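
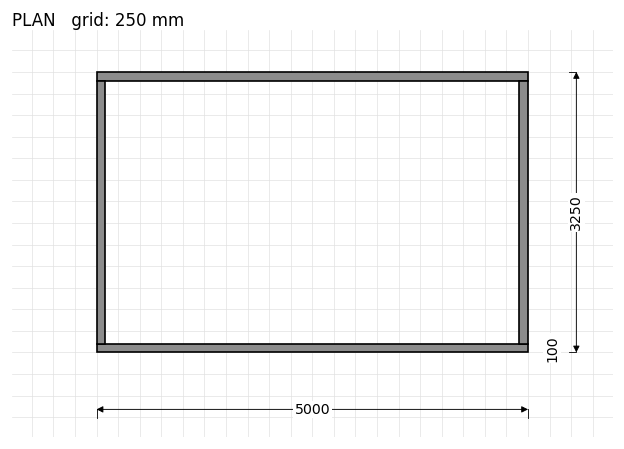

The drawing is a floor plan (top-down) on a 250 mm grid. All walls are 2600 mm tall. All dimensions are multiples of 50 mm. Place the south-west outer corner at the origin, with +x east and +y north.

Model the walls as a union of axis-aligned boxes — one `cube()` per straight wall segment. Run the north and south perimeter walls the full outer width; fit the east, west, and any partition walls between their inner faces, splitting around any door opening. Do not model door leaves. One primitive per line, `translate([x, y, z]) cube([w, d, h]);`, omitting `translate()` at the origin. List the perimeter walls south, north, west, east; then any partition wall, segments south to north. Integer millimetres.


cube([5000, 100, 2600]);
translate([0, 3150, 0]) cube([5000, 100, 2600]);
translate([0, 100, 0]) cube([100, 3050, 2600]);
translate([4900, 100, 0]) cube([100, 3050, 2600]);


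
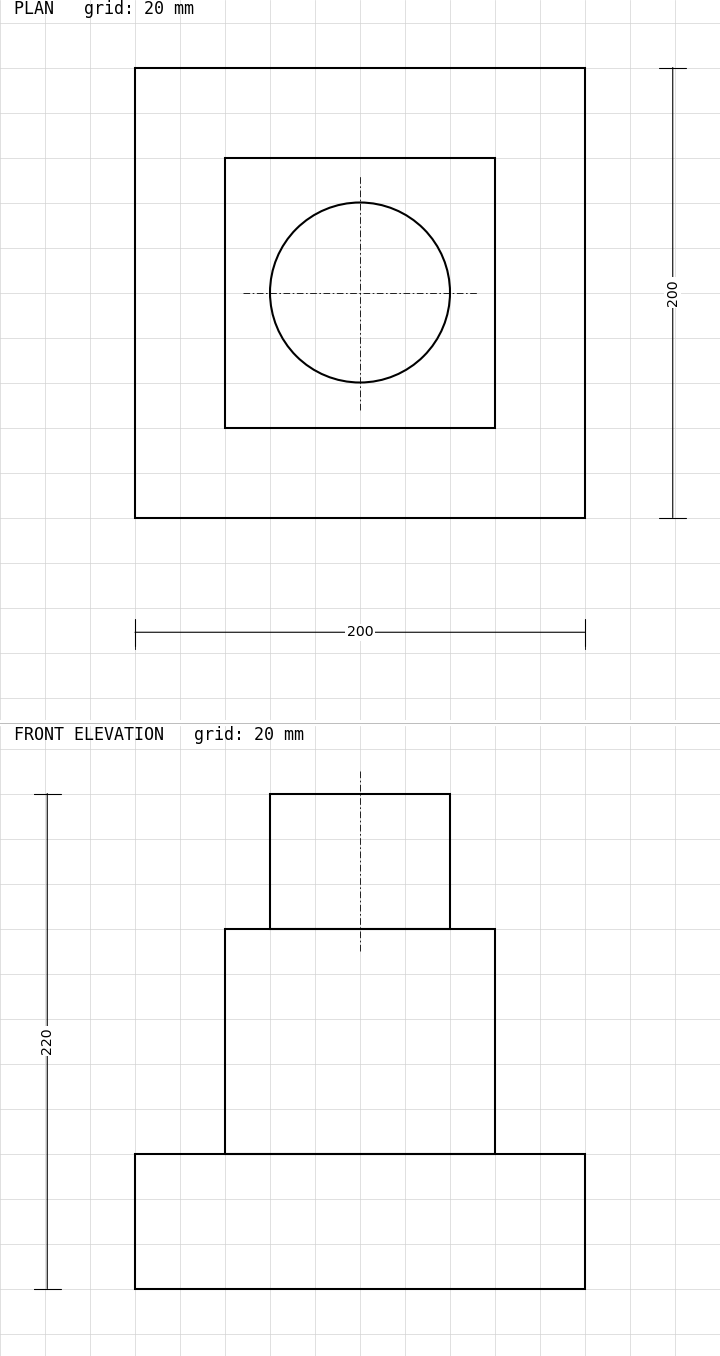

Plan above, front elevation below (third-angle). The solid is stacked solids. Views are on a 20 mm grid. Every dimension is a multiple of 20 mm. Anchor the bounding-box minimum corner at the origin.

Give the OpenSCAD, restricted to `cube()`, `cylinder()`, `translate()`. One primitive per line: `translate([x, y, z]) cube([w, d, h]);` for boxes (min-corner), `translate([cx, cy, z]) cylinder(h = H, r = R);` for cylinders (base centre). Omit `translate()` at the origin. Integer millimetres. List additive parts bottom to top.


cube([200, 200, 60]);
translate([40, 40, 60]) cube([120, 120, 100]);
translate([100, 100, 160]) cylinder(h = 60, r = 40);


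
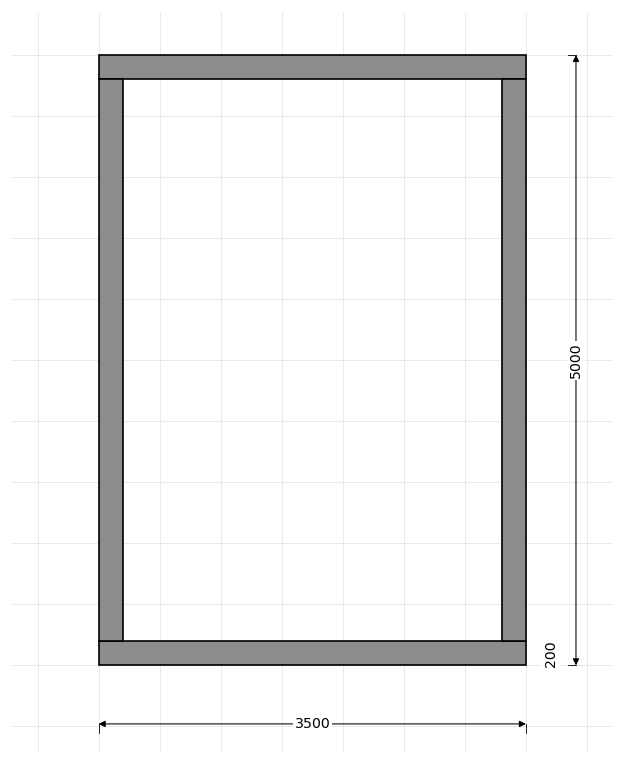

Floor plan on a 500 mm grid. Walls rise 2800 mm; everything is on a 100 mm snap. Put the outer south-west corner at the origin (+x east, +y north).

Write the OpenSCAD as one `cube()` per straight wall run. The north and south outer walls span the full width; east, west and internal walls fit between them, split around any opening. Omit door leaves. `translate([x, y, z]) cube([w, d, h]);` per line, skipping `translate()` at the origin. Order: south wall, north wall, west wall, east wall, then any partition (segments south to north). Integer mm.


cube([3500, 200, 2800]);
translate([0, 4800, 0]) cube([3500, 200, 2800]);
translate([0, 200, 0]) cube([200, 4600, 2800]);
translate([3300, 200, 0]) cube([200, 4600, 2800]);


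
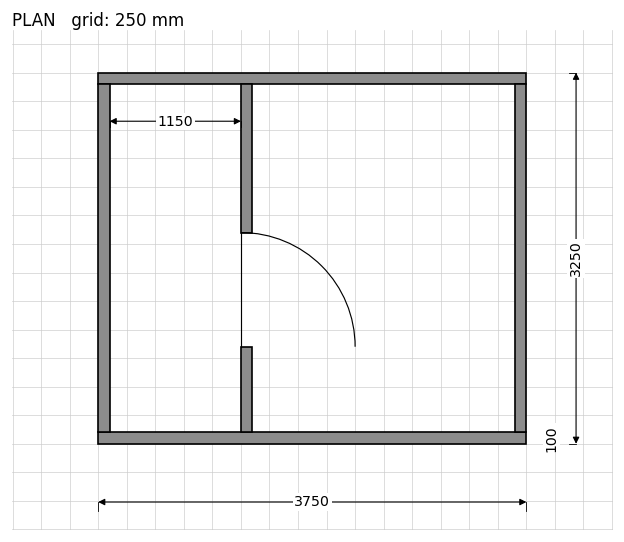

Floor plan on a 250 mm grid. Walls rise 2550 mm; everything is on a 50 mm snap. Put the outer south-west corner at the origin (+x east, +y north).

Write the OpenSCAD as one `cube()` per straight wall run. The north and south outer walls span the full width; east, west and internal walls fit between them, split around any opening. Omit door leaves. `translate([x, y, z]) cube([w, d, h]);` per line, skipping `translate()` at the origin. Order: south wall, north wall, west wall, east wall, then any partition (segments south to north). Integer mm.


cube([3750, 100, 2550]);
translate([0, 3150, 0]) cube([3750, 100, 2550]);
translate([0, 100, 0]) cube([100, 3050, 2550]);
translate([3650, 100, 0]) cube([100, 3050, 2550]);
translate([1250, 100, 0]) cube([100, 750, 2550]);
translate([1250, 1850, 0]) cube([100, 1300, 2550]);


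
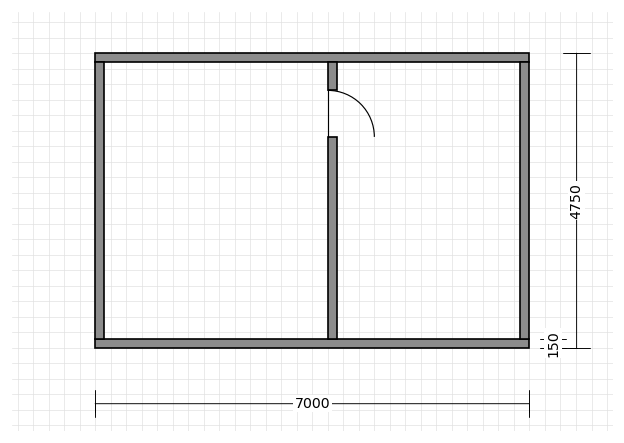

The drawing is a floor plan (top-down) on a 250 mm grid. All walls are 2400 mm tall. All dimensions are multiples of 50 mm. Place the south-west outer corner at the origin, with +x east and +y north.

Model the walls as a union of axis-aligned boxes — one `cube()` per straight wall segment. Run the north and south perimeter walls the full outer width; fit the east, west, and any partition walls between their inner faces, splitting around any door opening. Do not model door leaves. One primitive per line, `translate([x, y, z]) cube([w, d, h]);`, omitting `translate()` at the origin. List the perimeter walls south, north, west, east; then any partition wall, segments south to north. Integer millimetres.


cube([7000, 150, 2400]);
translate([0, 4600, 0]) cube([7000, 150, 2400]);
translate([0, 150, 0]) cube([150, 4450, 2400]);
translate([6850, 150, 0]) cube([150, 4450, 2400]);
translate([3750, 150, 0]) cube([150, 3250, 2400]);
translate([3750, 4150, 0]) cube([150, 450, 2400]);


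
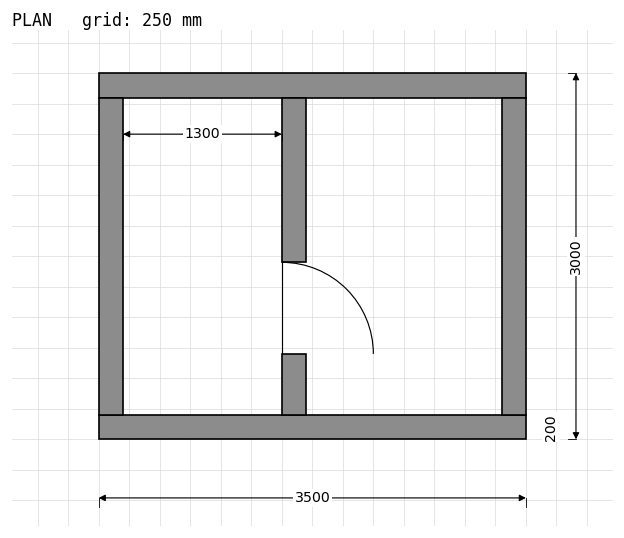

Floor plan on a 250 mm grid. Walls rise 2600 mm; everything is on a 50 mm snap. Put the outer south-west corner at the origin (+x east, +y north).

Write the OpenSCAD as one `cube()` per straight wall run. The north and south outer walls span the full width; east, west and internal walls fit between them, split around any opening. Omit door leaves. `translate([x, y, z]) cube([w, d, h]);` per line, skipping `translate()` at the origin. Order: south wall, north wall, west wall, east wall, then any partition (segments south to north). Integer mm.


cube([3500, 200, 2600]);
translate([0, 2800, 0]) cube([3500, 200, 2600]);
translate([0, 200, 0]) cube([200, 2600, 2600]);
translate([3300, 200, 0]) cube([200, 2600, 2600]);
translate([1500, 200, 0]) cube([200, 500, 2600]);
translate([1500, 1450, 0]) cube([200, 1350, 2600]);


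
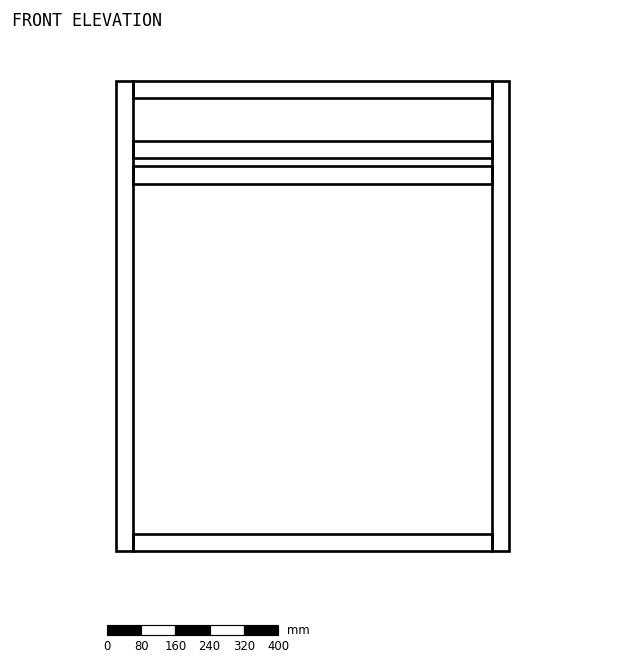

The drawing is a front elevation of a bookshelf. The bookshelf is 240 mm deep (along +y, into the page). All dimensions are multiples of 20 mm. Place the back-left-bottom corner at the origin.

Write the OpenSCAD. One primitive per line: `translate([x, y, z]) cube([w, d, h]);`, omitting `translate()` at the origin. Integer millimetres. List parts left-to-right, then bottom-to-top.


cube([40, 240, 1100]);
translate([40, 0, 0]) cube([840, 240, 40]);
translate([40, 0, 860]) cube([840, 240, 40]);
translate([40, 0, 920]) cube([840, 240, 40]);
translate([40, 0, 1060]) cube([840, 240, 40]);
translate([880, 0, 0]) cube([40, 240, 1100]);


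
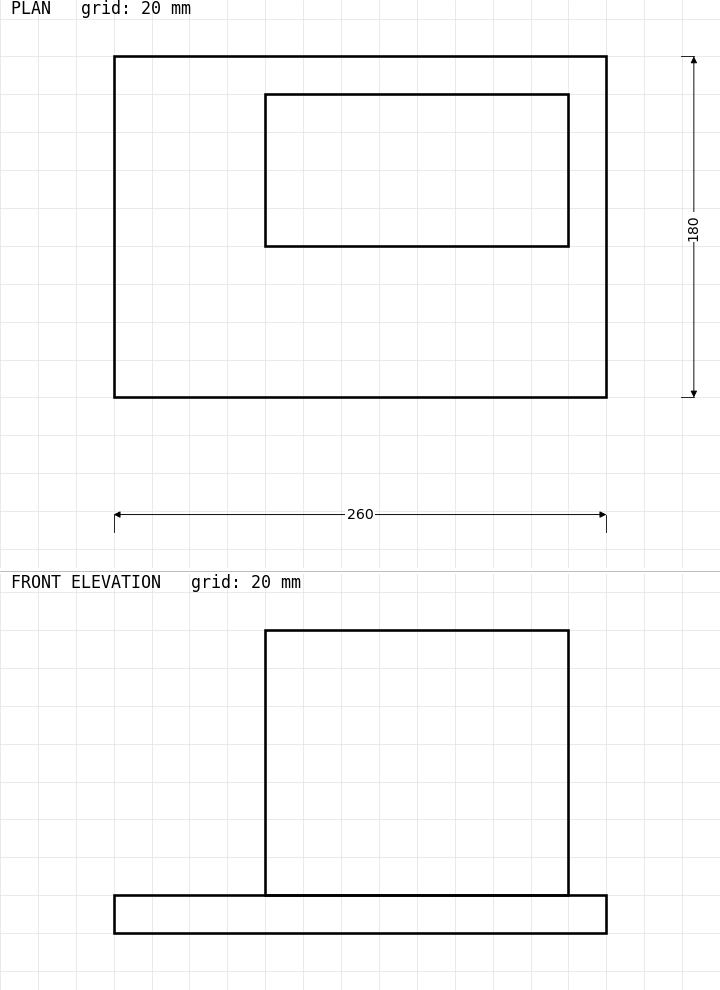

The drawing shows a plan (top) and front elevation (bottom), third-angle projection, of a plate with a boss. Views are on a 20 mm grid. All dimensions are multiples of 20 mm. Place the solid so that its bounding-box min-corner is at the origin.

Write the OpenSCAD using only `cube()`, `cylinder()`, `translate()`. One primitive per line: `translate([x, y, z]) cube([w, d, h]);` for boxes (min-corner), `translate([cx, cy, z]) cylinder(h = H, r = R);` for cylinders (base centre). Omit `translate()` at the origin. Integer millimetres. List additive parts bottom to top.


cube([260, 180, 20]);
translate([80, 80, 20]) cube([160, 80, 140]);


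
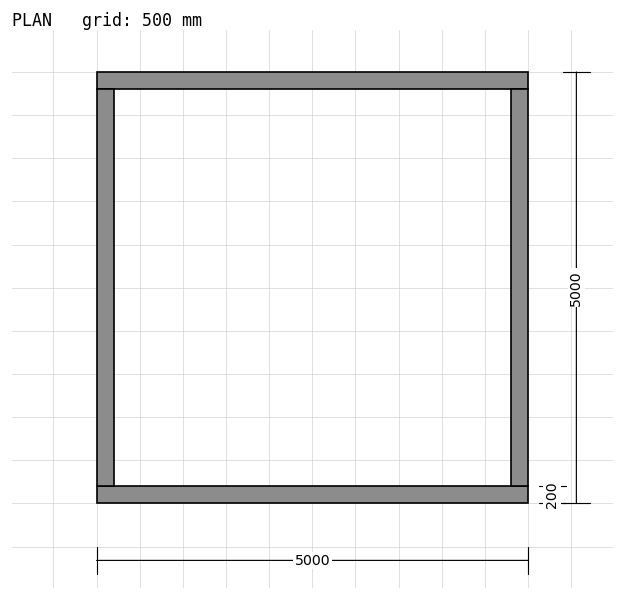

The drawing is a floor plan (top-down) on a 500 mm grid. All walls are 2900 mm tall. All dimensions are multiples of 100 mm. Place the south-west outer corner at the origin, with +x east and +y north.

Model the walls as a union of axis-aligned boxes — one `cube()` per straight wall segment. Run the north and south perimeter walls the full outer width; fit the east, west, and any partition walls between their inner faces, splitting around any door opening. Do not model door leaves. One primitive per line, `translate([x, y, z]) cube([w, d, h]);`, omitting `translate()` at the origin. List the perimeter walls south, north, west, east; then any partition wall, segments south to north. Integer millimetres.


cube([5000, 200, 2900]);
translate([0, 4800, 0]) cube([5000, 200, 2900]);
translate([0, 200, 0]) cube([200, 4600, 2900]);
translate([4800, 200, 0]) cube([200, 4600, 2900]);


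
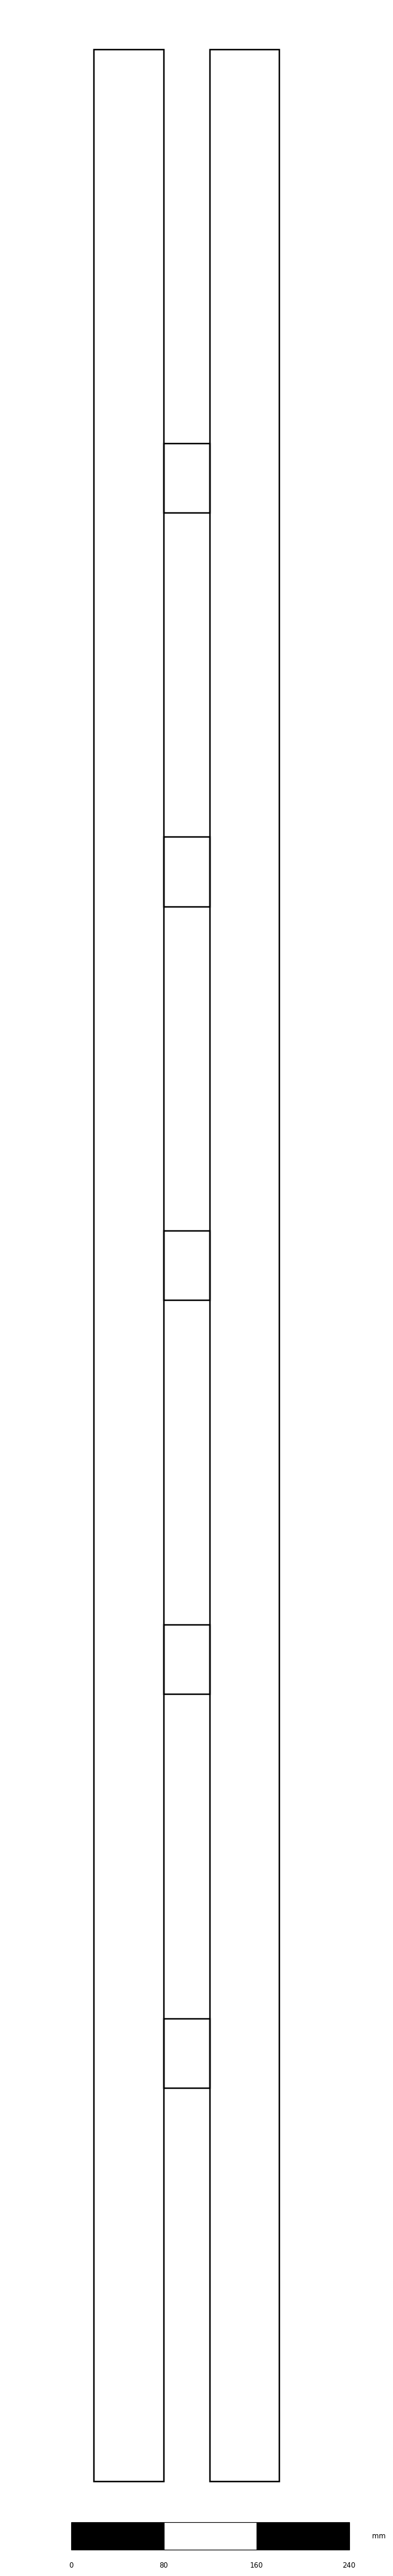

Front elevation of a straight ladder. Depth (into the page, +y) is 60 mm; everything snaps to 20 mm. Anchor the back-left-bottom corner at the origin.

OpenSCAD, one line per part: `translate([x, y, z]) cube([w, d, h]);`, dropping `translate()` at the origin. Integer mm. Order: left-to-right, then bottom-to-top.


cube([60, 60, 2100]);
translate([60, 0, 340]) cube([40, 60, 60]);
translate([60, 0, 680]) cube([40, 60, 60]);
translate([60, 0, 1020]) cube([40, 60, 60]);
translate([60, 0, 1360]) cube([40, 60, 60]);
translate([60, 0, 1700]) cube([40, 60, 60]);
translate([100, 0, 0]) cube([60, 60, 2100]);


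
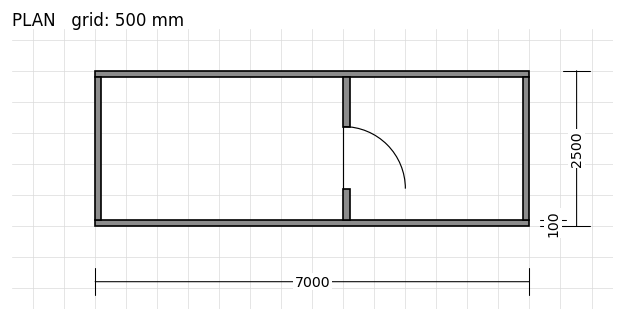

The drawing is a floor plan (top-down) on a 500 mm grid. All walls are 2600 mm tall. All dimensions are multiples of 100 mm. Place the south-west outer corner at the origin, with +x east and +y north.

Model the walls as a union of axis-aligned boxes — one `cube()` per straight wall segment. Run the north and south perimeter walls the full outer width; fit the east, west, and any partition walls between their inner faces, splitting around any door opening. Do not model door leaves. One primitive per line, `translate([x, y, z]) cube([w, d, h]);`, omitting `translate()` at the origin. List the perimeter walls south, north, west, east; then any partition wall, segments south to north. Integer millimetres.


cube([7000, 100, 2600]);
translate([0, 2400, 0]) cube([7000, 100, 2600]);
translate([0, 100, 0]) cube([100, 2300, 2600]);
translate([6900, 100, 0]) cube([100, 2300, 2600]);
translate([4000, 100, 0]) cube([100, 500, 2600]);
translate([4000, 1600, 0]) cube([100, 800, 2600]);


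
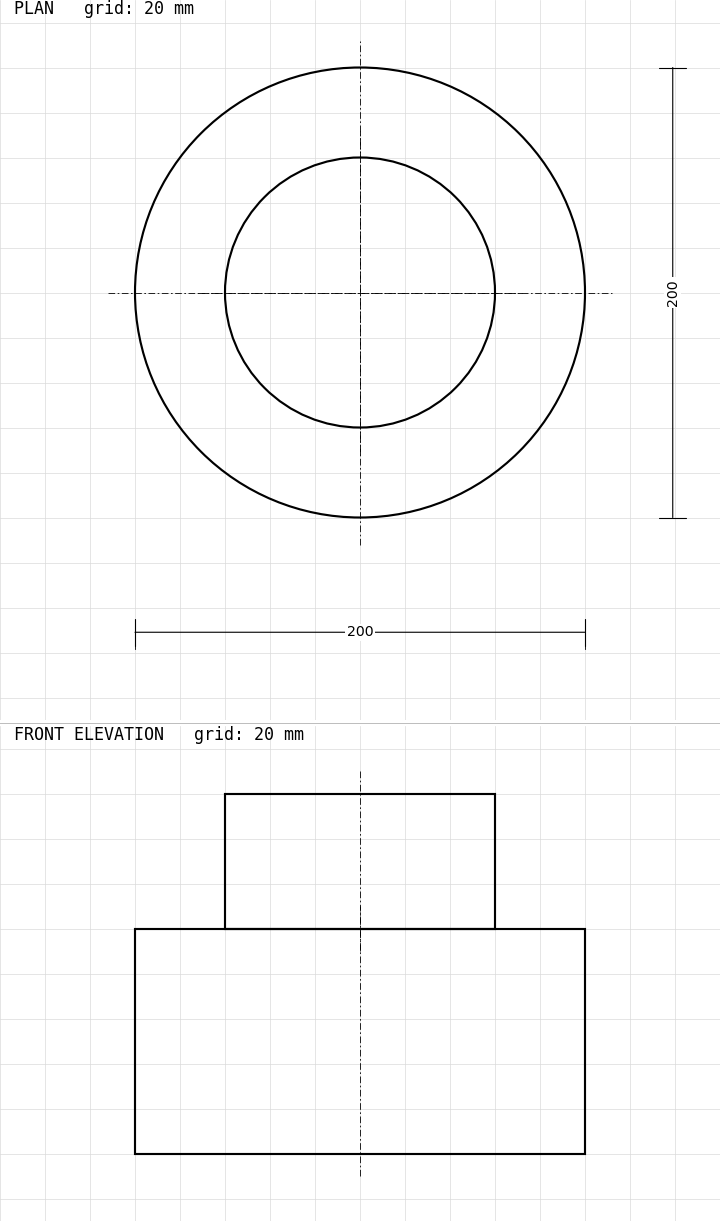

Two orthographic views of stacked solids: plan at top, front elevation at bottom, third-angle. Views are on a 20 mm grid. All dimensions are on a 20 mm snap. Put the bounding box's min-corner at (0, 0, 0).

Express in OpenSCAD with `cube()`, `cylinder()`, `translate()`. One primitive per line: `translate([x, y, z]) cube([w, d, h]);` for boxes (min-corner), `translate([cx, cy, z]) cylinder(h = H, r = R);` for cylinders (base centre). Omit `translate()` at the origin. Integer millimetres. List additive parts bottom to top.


translate([100, 100, 0]) cylinder(h = 100, r = 100);
translate([100, 100, 100]) cylinder(h = 60, r = 60);


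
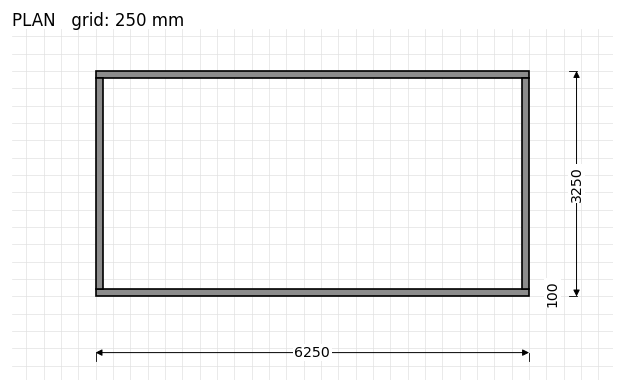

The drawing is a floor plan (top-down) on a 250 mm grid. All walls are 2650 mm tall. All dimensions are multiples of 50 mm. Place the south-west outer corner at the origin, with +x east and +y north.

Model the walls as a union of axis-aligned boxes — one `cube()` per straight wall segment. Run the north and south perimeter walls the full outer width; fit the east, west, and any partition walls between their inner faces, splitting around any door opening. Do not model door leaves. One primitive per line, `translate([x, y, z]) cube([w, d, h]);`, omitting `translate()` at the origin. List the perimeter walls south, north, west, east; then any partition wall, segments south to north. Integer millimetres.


cube([6250, 100, 2650]);
translate([0, 3150, 0]) cube([6250, 100, 2650]);
translate([0, 100, 0]) cube([100, 3050, 2650]);
translate([6150, 100, 0]) cube([100, 3050, 2650]);


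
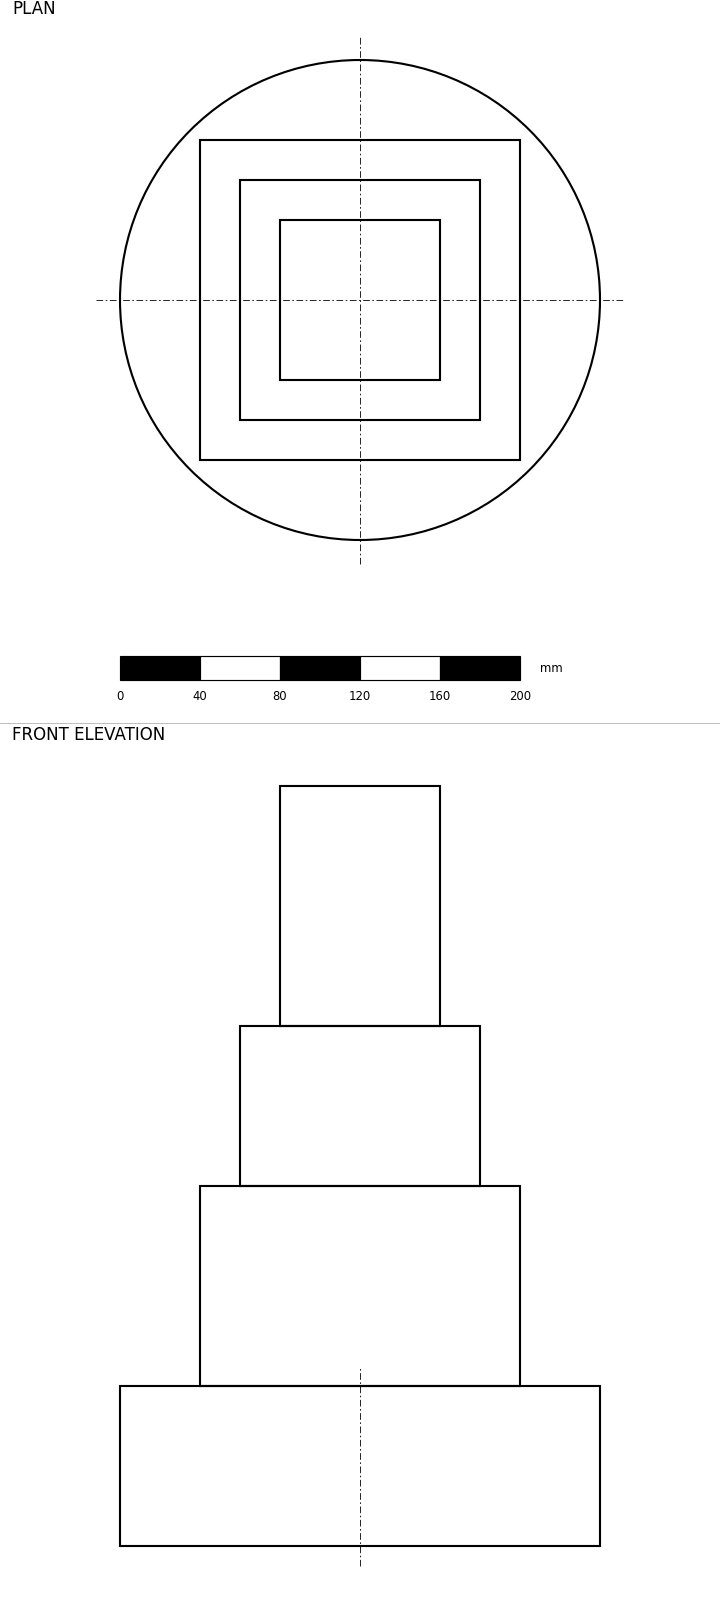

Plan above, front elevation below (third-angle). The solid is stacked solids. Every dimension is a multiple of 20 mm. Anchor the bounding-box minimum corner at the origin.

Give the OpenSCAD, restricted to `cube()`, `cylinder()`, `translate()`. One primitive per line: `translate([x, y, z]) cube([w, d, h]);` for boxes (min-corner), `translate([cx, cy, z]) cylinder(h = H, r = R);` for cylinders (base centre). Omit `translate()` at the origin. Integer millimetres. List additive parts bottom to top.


translate([120, 120, 0]) cylinder(h = 80, r = 120);
translate([40, 40, 80]) cube([160, 160, 100]);
translate([60, 60, 180]) cube([120, 120, 80]);
translate([80, 80, 260]) cube([80, 80, 120]);


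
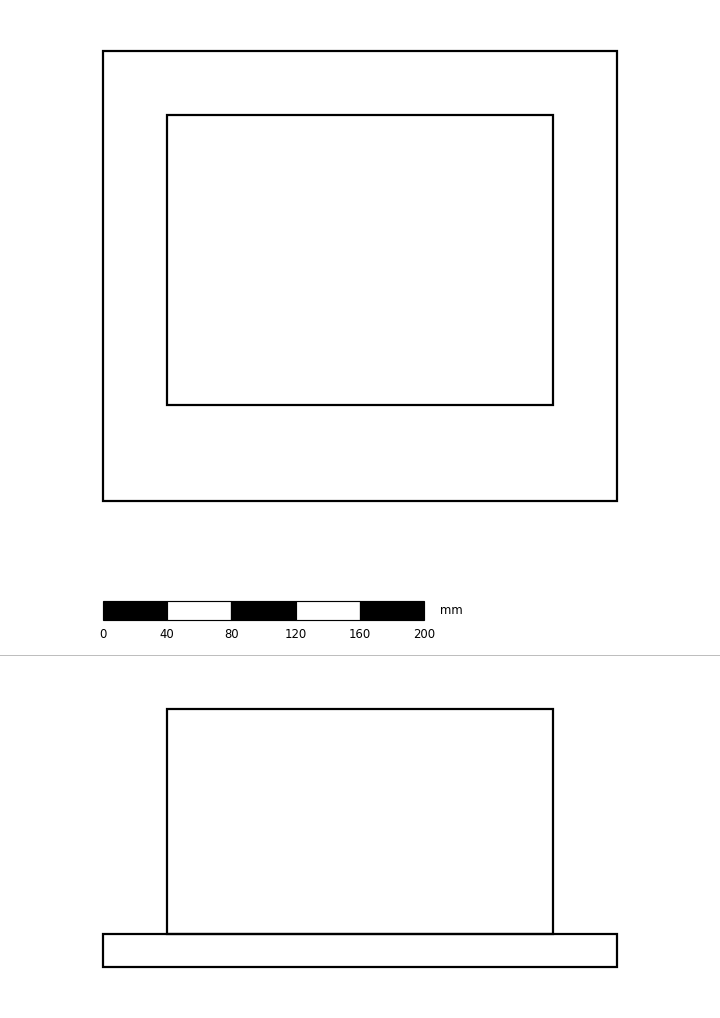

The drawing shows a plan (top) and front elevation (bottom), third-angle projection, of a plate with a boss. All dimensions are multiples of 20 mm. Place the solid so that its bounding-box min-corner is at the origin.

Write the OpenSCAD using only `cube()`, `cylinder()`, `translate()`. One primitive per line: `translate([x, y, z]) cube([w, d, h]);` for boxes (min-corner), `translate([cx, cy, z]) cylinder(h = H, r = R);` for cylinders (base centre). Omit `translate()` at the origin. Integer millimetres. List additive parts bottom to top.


cube([320, 280, 20]);
translate([40, 60, 20]) cube([240, 180, 140]);


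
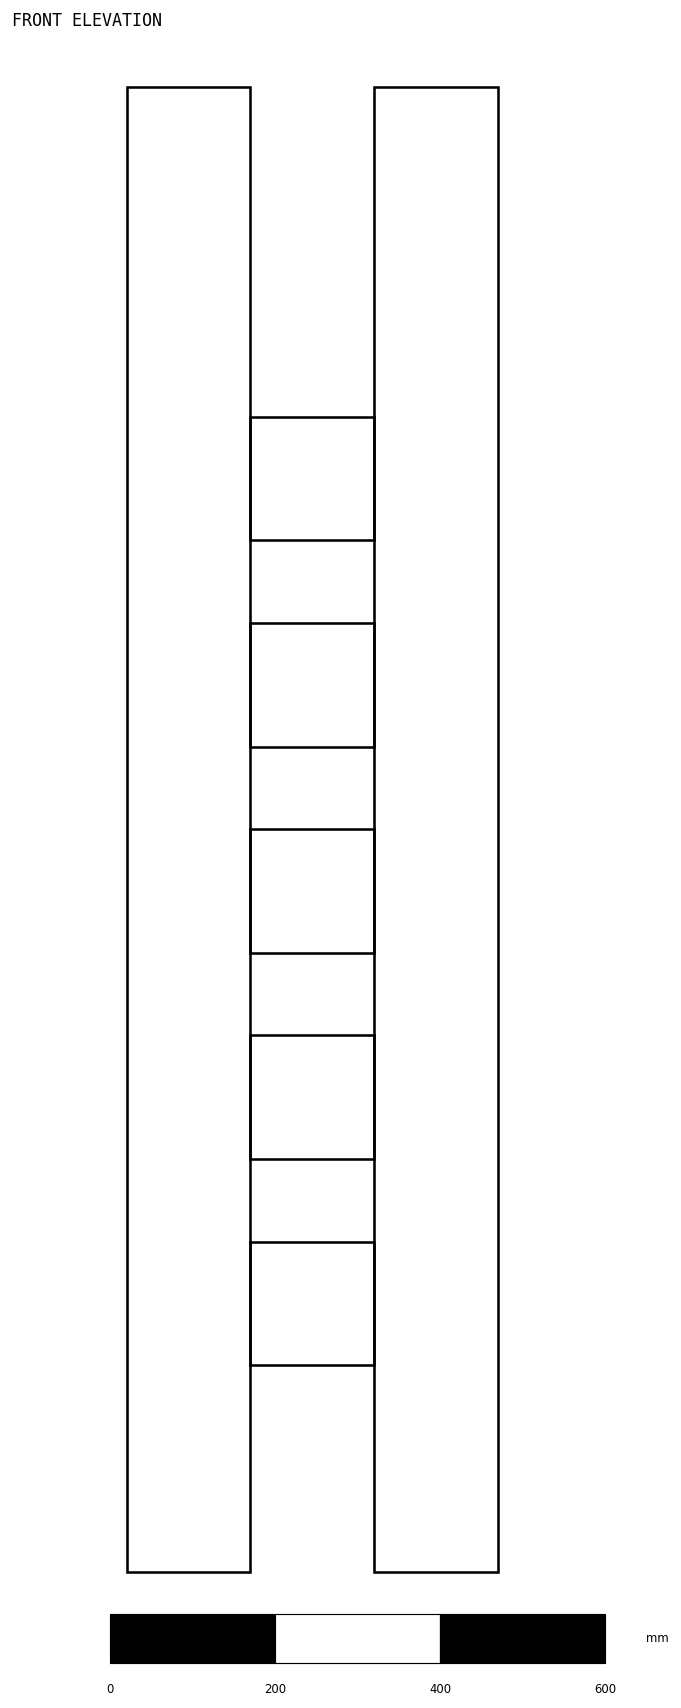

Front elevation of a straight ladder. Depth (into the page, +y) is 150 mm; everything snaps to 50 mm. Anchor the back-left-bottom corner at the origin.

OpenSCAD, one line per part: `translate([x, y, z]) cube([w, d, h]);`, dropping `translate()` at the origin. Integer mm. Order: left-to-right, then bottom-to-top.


cube([150, 150, 1800]);
translate([150, 0, 250]) cube([150, 150, 150]);
translate([150, 0, 500]) cube([150, 150, 150]);
translate([150, 0, 750]) cube([150, 150, 150]);
translate([150, 0, 1000]) cube([150, 150, 150]);
translate([150, 0, 1250]) cube([150, 150, 150]);
translate([300, 0, 0]) cube([150, 150, 1800]);


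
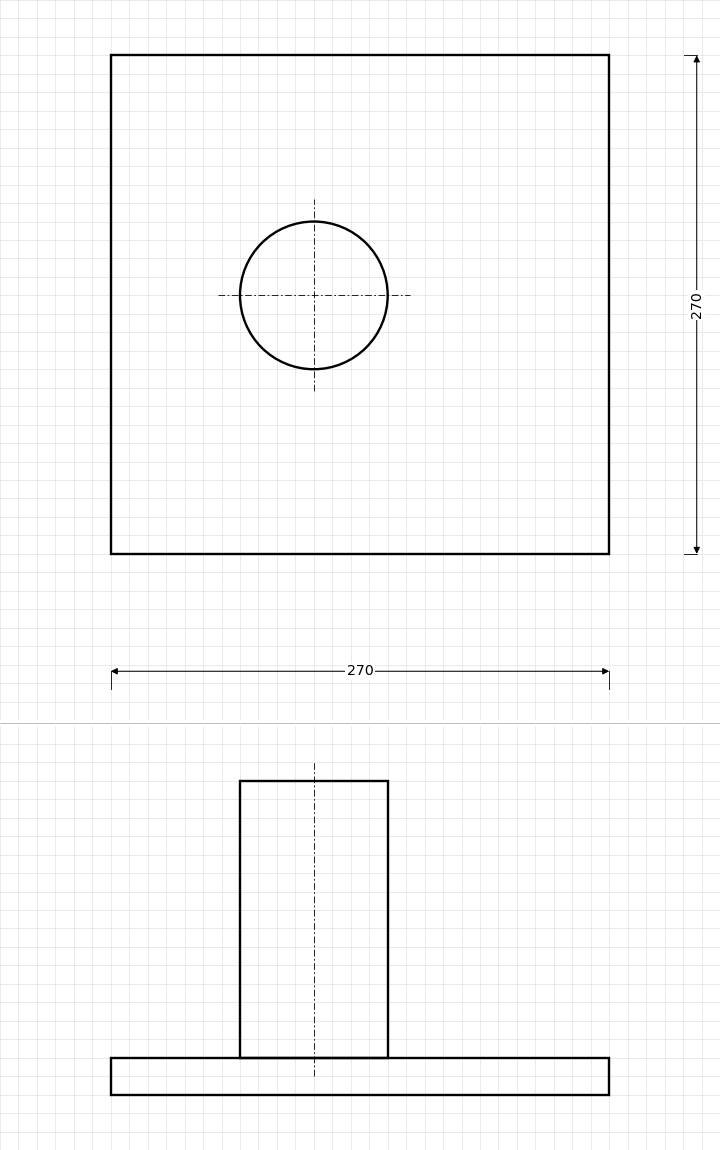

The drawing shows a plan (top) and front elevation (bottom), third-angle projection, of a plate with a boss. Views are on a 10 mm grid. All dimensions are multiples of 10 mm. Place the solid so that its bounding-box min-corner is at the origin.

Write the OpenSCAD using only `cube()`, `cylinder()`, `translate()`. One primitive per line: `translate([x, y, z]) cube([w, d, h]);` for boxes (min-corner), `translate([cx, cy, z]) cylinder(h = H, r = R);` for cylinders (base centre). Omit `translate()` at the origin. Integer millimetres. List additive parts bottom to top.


cube([270, 270, 20]);
translate([110, 140, 20]) cylinder(h = 150, r = 40);


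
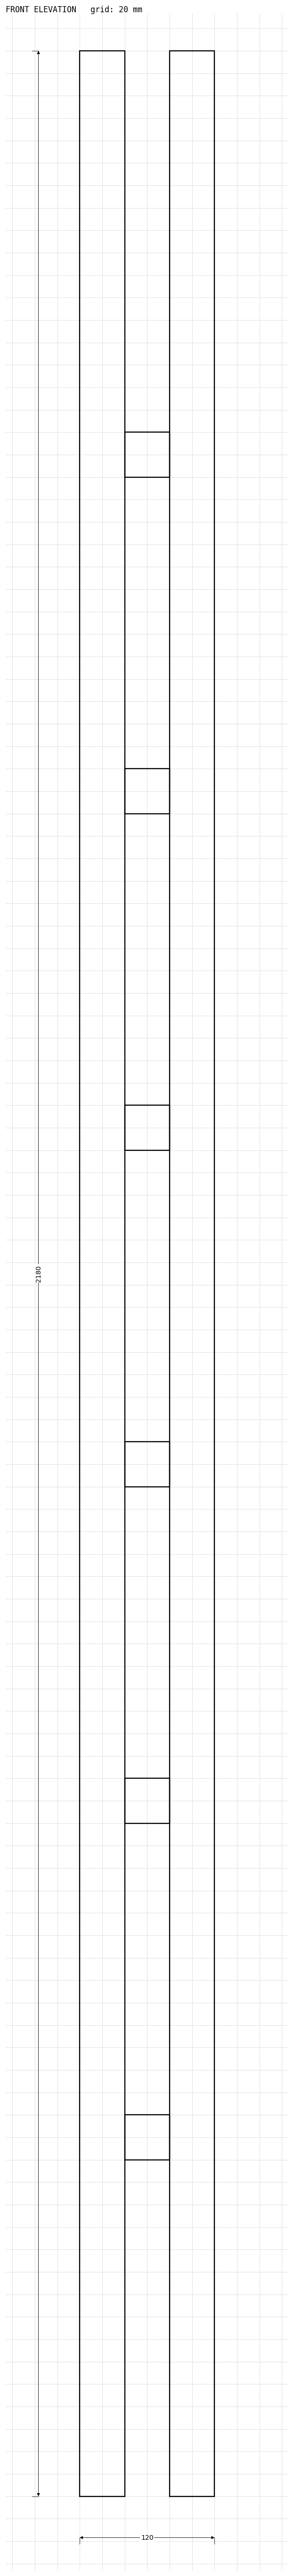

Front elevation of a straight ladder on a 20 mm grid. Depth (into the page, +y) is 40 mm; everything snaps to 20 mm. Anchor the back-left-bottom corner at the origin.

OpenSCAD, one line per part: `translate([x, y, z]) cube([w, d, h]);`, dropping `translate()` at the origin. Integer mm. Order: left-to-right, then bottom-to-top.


cube([40, 40, 2180]);
translate([40, 0, 300]) cube([40, 40, 40]);
translate([40, 0, 600]) cube([40, 40, 40]);
translate([40, 0, 900]) cube([40, 40, 40]);
translate([40, 0, 1200]) cube([40, 40, 40]);
translate([40, 0, 1500]) cube([40, 40, 40]);
translate([40, 0, 1800]) cube([40, 40, 40]);
translate([80, 0, 0]) cube([40, 40, 2180]);


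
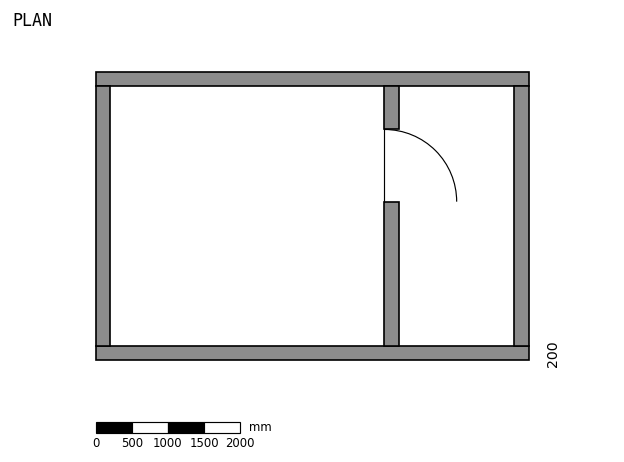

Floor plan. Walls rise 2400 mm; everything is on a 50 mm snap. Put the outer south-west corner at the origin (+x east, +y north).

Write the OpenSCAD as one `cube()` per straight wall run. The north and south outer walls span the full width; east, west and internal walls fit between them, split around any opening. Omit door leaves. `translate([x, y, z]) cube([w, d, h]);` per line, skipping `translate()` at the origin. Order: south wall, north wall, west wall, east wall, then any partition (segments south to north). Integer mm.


cube([6000, 200, 2400]);
translate([0, 3800, 0]) cube([6000, 200, 2400]);
translate([0, 200, 0]) cube([200, 3600, 2400]);
translate([5800, 200, 0]) cube([200, 3600, 2400]);
translate([4000, 200, 0]) cube([200, 2000, 2400]);
translate([4000, 3200, 0]) cube([200, 600, 2400]);


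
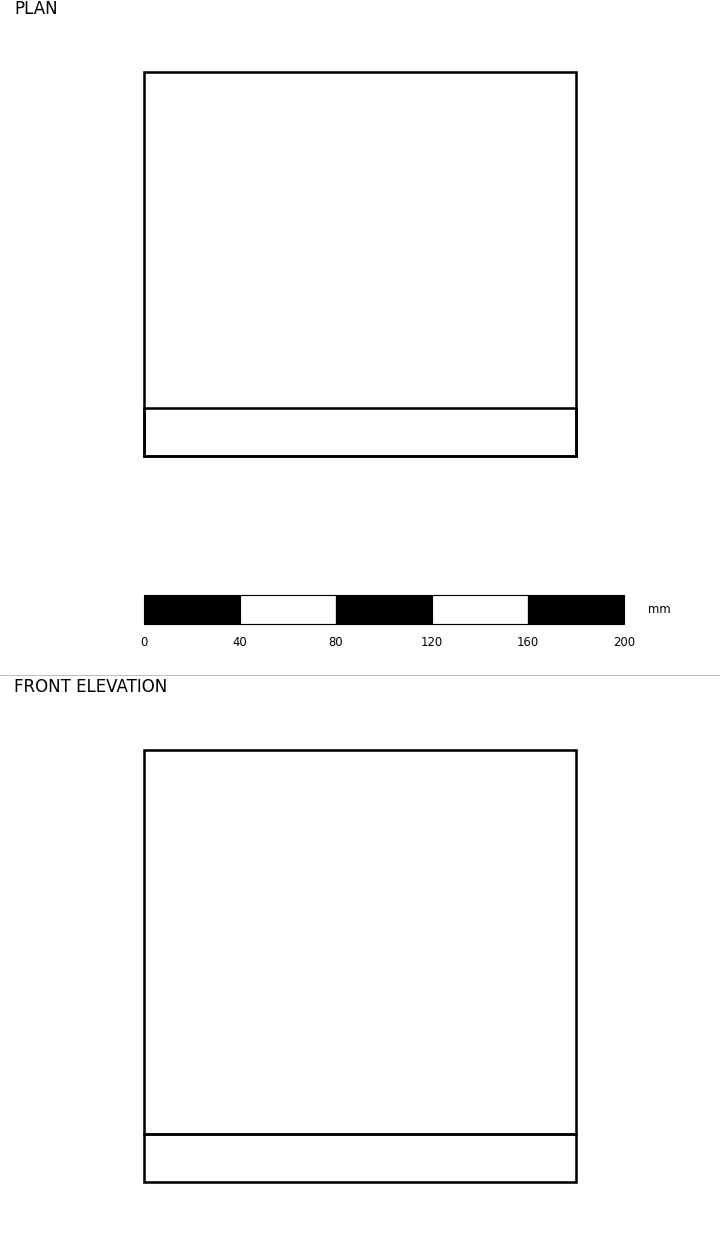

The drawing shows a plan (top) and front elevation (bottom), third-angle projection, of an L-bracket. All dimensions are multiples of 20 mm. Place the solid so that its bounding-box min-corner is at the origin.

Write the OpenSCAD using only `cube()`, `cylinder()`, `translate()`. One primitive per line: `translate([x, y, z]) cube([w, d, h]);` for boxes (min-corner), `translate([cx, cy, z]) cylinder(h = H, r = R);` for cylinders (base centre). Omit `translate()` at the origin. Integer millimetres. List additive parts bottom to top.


cube([180, 160, 20]);
translate([0, 0, 20]) cube([180, 20, 160]);


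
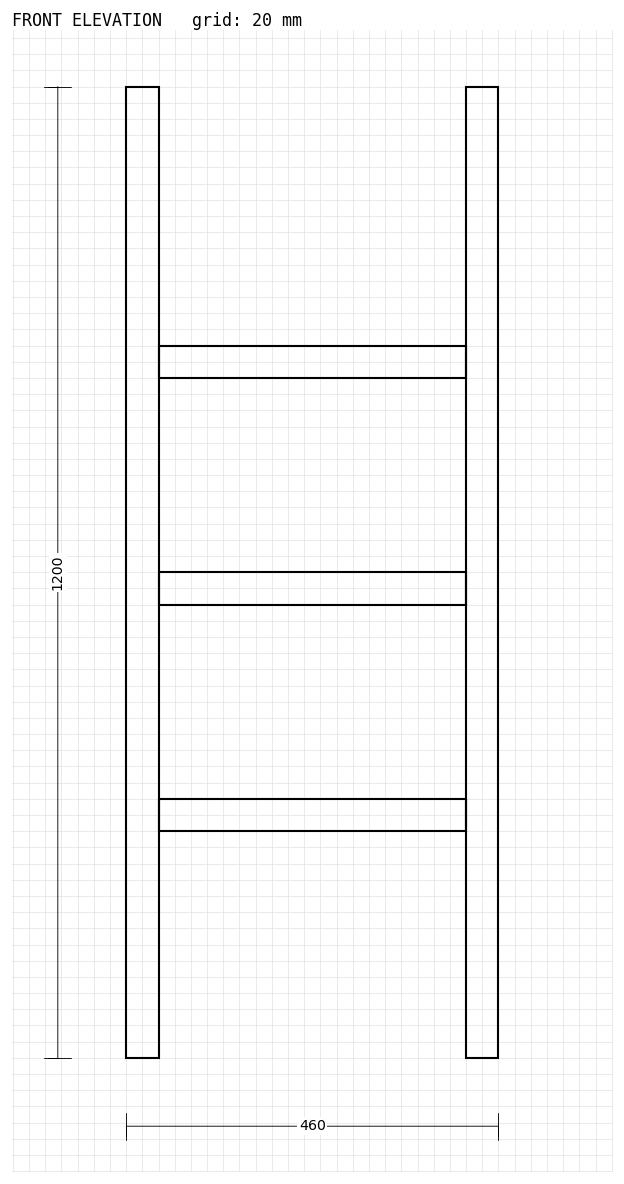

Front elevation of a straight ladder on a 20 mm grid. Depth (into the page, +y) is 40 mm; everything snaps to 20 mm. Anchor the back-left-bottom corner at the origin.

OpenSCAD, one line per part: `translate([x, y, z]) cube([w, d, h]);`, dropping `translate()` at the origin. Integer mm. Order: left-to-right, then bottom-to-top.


cube([40, 40, 1200]);
translate([40, 0, 280]) cube([380, 40, 40]);
translate([40, 0, 560]) cube([380, 40, 40]);
translate([40, 0, 840]) cube([380, 40, 40]);
translate([420, 0, 0]) cube([40, 40, 1200]);


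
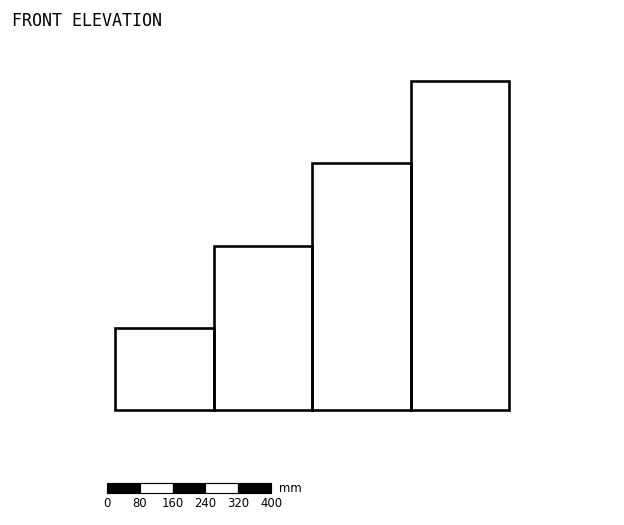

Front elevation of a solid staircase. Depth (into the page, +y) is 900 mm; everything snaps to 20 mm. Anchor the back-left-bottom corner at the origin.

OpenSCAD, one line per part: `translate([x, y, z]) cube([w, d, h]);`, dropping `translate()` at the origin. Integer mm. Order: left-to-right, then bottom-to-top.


cube([240, 900, 200]);
translate([240, 0, 0]) cube([240, 900, 400]);
translate([480, 0, 0]) cube([240, 900, 600]);
translate([720, 0, 0]) cube([240, 900, 800]);


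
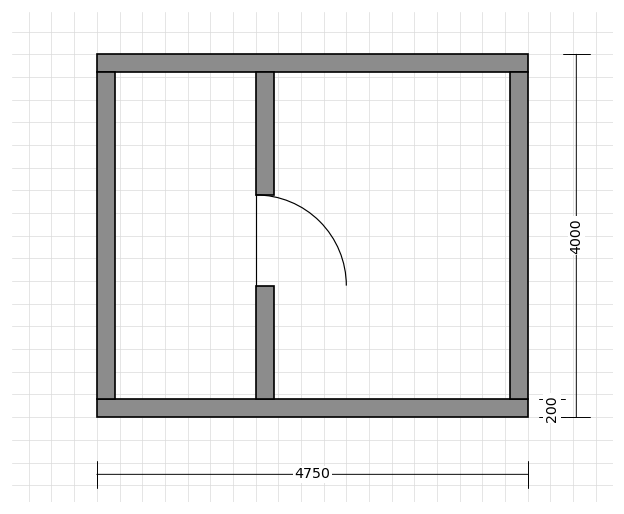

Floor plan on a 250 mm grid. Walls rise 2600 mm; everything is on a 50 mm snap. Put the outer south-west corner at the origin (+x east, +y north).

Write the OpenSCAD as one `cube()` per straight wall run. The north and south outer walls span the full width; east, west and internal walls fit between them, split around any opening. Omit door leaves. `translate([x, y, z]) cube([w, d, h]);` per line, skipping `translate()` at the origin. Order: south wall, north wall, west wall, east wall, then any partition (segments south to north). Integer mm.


cube([4750, 200, 2600]);
translate([0, 3800, 0]) cube([4750, 200, 2600]);
translate([0, 200, 0]) cube([200, 3600, 2600]);
translate([4550, 200, 0]) cube([200, 3600, 2600]);
translate([1750, 200, 0]) cube([200, 1250, 2600]);
translate([1750, 2450, 0]) cube([200, 1350, 2600]);


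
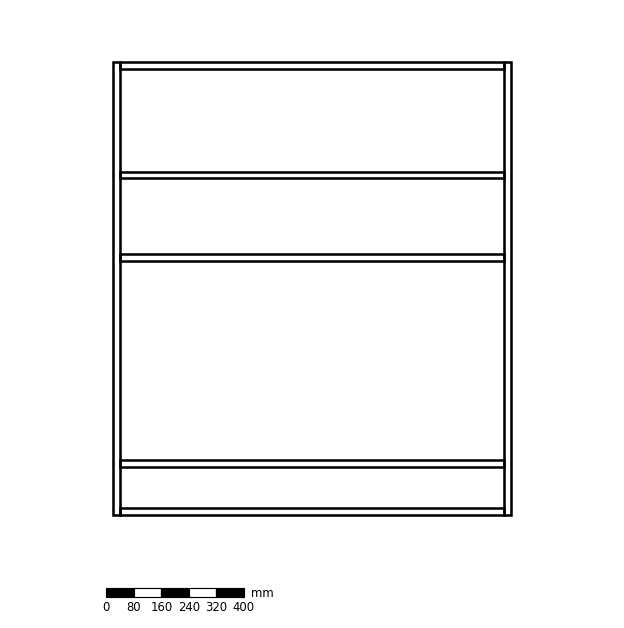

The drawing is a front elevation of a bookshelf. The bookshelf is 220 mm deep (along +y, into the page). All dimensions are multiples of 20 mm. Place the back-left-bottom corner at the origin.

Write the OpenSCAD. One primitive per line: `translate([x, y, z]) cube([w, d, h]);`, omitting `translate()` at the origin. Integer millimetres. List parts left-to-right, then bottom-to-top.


cube([20, 220, 1320]);
translate([20, 0, 0]) cube([1120, 220, 20]);
translate([20, 0, 140]) cube([1120, 220, 20]);
translate([20, 0, 740]) cube([1120, 220, 20]);
translate([20, 0, 980]) cube([1120, 220, 20]);
translate([20, 0, 1300]) cube([1120, 220, 20]);
translate([1140, 0, 0]) cube([20, 220, 1320]);


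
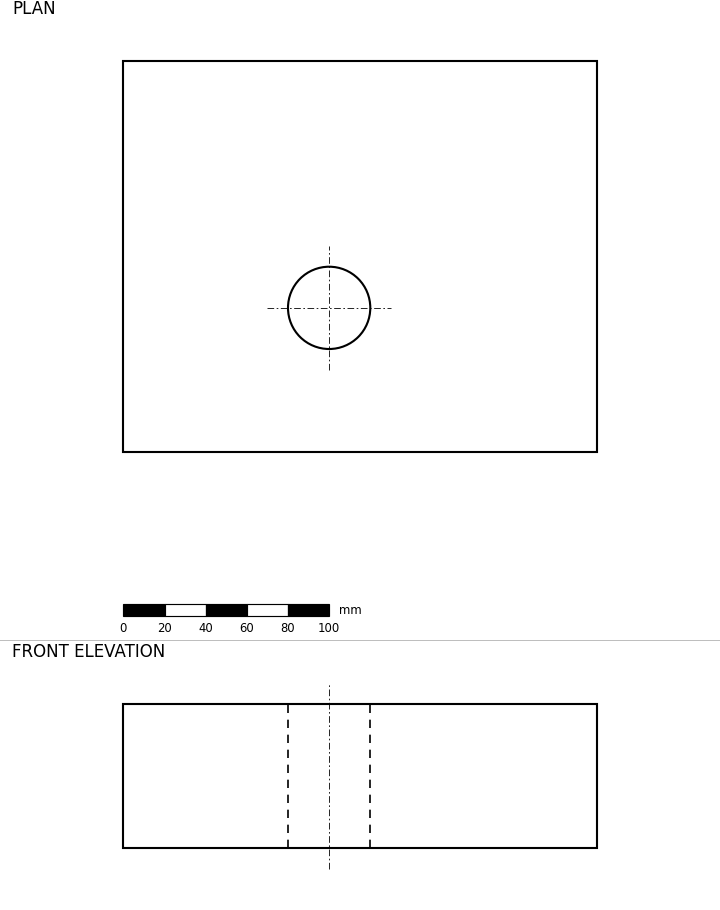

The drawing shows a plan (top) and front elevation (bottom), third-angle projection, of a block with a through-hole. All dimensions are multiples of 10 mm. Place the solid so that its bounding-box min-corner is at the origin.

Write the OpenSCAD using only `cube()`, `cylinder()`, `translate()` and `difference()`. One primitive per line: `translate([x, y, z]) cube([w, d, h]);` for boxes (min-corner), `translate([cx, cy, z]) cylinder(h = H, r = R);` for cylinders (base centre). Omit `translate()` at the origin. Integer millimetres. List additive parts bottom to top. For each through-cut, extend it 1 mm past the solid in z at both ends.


difference() {
  cube([230, 190, 70]);
  translate([100, 70, -1]) cylinder(h = 72, r = 20);
}


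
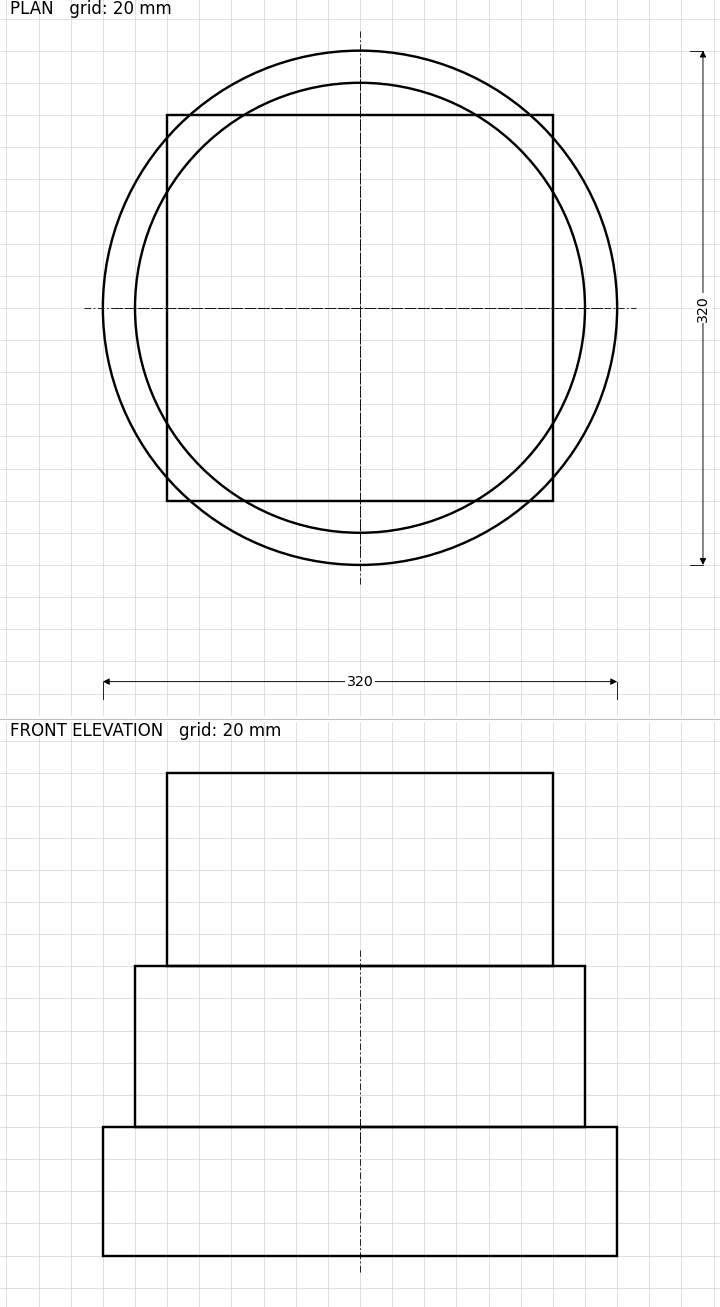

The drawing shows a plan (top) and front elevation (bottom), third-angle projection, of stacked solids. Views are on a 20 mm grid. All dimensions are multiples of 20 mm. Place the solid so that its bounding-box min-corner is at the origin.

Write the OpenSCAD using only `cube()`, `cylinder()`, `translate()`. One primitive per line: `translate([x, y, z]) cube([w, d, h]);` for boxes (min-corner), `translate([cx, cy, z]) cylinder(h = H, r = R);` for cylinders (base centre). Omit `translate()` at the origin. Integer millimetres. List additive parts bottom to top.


translate([160, 160, 0]) cylinder(h = 80, r = 160);
translate([160, 160, 80]) cylinder(h = 100, r = 140);
translate([40, 40, 180]) cube([240, 240, 120]);


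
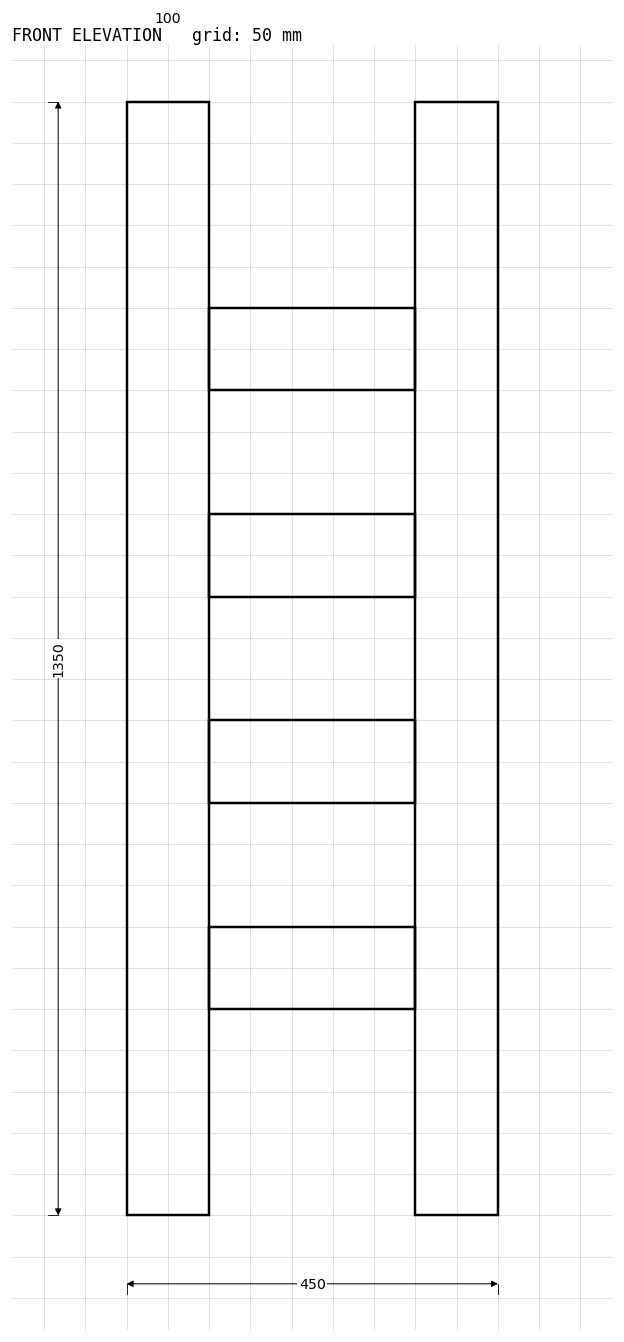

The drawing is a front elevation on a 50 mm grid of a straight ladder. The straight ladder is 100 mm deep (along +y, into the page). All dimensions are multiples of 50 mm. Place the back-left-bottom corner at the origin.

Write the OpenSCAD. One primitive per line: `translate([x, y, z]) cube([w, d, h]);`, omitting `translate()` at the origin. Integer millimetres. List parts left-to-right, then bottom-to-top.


cube([100, 100, 1350]);
translate([100, 0, 250]) cube([250, 100, 100]);
translate([100, 0, 500]) cube([250, 100, 100]);
translate([100, 0, 750]) cube([250, 100, 100]);
translate([100, 0, 1000]) cube([250, 100, 100]);
translate([350, 0, 0]) cube([100, 100, 1350]);


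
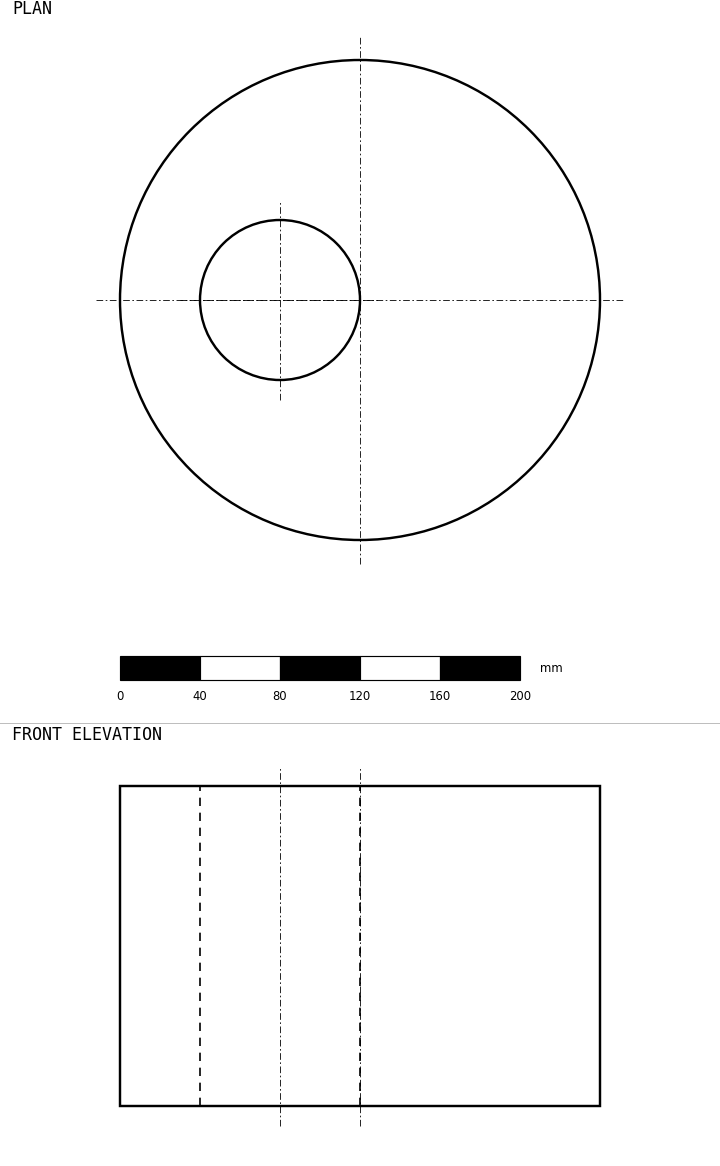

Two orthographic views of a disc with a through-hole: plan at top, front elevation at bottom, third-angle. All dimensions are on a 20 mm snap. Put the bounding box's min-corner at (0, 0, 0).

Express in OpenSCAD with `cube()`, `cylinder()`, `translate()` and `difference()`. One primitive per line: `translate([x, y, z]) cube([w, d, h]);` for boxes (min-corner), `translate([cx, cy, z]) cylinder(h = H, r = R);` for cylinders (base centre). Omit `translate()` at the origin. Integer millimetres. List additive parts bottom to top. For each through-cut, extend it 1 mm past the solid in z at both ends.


difference() {
  translate([120, 120, 0]) cylinder(h = 160, r = 120);
  translate([80, 120, -1]) cylinder(h = 162, r = 40);
}


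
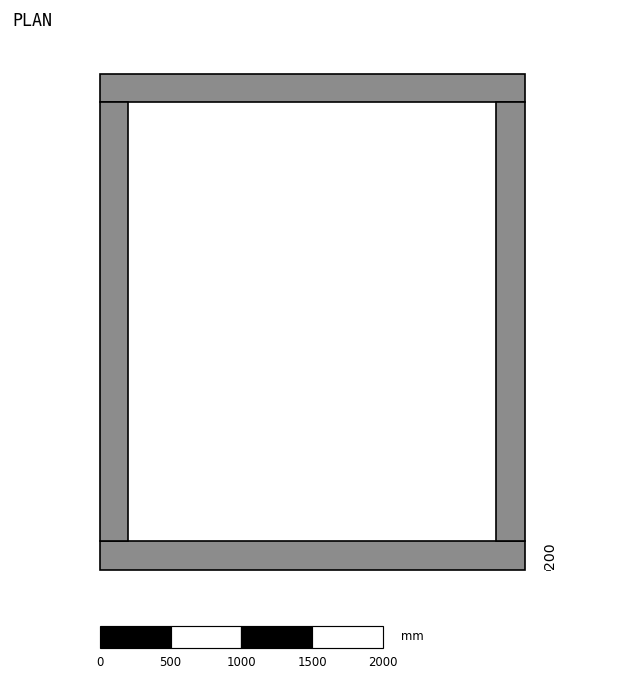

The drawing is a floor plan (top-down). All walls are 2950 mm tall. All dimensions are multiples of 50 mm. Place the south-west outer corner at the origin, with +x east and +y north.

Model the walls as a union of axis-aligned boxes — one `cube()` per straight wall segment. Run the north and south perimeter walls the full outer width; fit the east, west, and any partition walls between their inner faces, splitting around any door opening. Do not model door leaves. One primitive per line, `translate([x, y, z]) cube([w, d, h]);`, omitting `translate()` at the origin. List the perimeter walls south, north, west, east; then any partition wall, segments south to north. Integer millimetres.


cube([3000, 200, 2950]);
translate([0, 3300, 0]) cube([3000, 200, 2950]);
translate([0, 200, 0]) cube([200, 3100, 2950]);
translate([2800, 200, 0]) cube([200, 3100, 2950]);


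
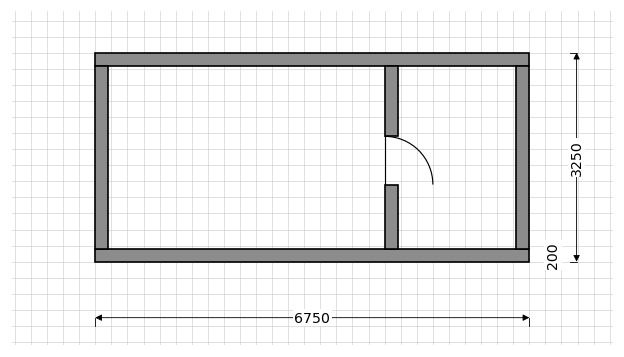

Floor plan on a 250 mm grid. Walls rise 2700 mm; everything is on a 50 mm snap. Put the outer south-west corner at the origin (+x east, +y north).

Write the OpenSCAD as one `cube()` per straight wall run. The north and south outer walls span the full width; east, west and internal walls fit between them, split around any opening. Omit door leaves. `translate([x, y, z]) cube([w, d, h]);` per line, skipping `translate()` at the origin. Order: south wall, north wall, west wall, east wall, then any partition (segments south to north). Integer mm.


cube([6750, 200, 2700]);
translate([0, 3050, 0]) cube([6750, 200, 2700]);
translate([0, 200, 0]) cube([200, 2850, 2700]);
translate([6550, 200, 0]) cube([200, 2850, 2700]);
translate([4500, 200, 0]) cube([200, 1000, 2700]);
translate([4500, 1950, 0]) cube([200, 1100, 2700]);


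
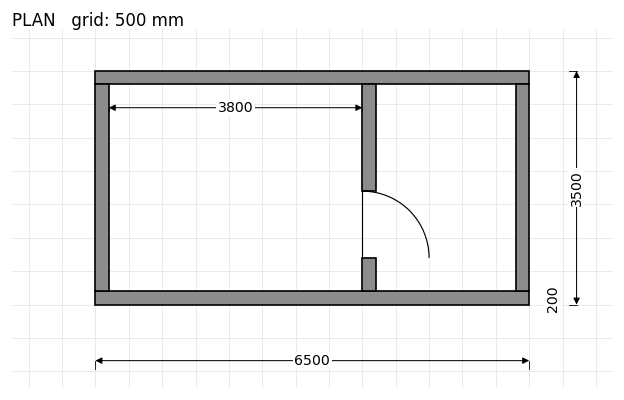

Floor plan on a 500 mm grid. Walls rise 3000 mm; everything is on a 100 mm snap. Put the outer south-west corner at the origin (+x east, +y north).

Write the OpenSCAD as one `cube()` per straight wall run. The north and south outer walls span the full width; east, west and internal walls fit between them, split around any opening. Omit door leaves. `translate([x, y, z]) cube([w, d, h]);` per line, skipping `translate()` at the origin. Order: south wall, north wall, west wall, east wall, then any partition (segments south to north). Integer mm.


cube([6500, 200, 3000]);
translate([0, 3300, 0]) cube([6500, 200, 3000]);
translate([0, 200, 0]) cube([200, 3100, 3000]);
translate([6300, 200, 0]) cube([200, 3100, 3000]);
translate([4000, 200, 0]) cube([200, 500, 3000]);
translate([4000, 1700, 0]) cube([200, 1600, 3000]);


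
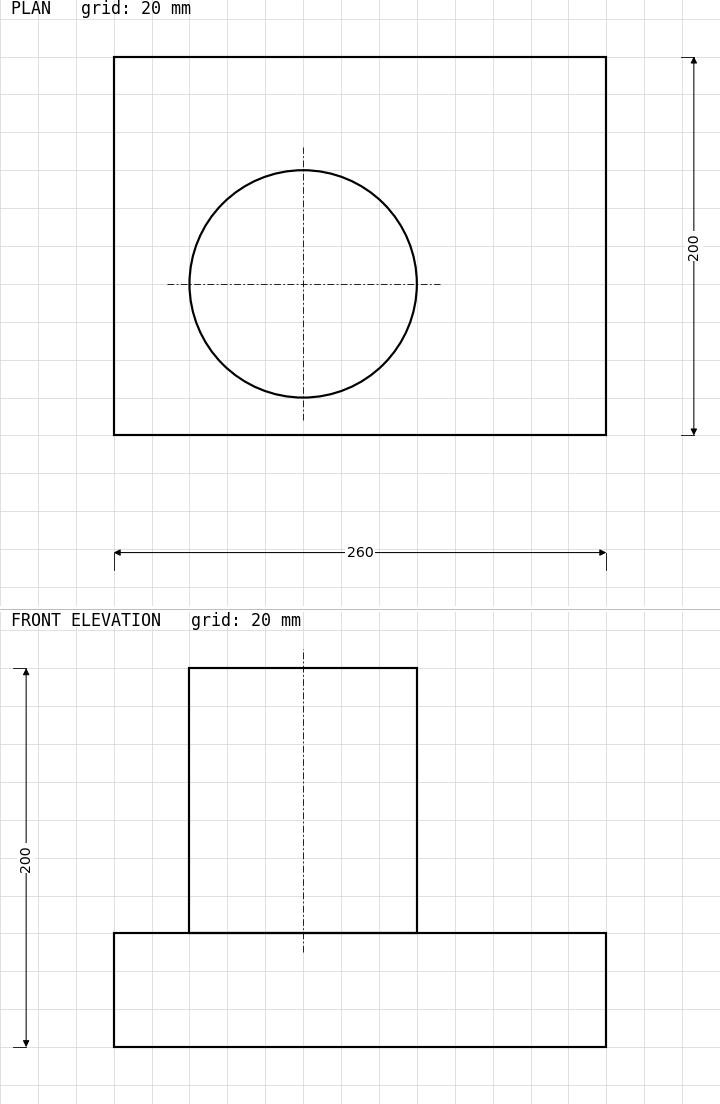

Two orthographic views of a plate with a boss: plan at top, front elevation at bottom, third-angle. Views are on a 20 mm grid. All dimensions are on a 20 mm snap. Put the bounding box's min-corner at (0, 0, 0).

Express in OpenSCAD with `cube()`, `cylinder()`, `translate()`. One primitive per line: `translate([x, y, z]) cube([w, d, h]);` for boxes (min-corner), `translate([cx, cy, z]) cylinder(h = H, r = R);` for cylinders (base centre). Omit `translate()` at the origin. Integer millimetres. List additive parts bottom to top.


cube([260, 200, 60]);
translate([100, 80, 60]) cylinder(h = 140, r = 60);


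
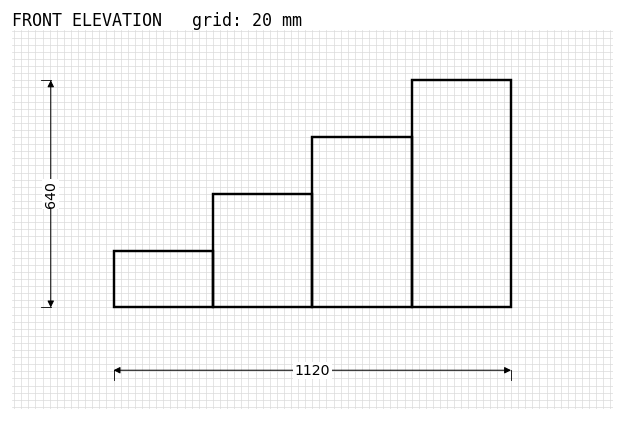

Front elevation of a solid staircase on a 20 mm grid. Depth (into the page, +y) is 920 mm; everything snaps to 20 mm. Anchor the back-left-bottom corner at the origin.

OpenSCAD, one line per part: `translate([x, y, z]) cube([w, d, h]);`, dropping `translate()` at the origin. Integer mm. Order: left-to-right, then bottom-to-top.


cube([280, 920, 160]);
translate([280, 0, 0]) cube([280, 920, 320]);
translate([560, 0, 0]) cube([280, 920, 480]);
translate([840, 0, 0]) cube([280, 920, 640]);


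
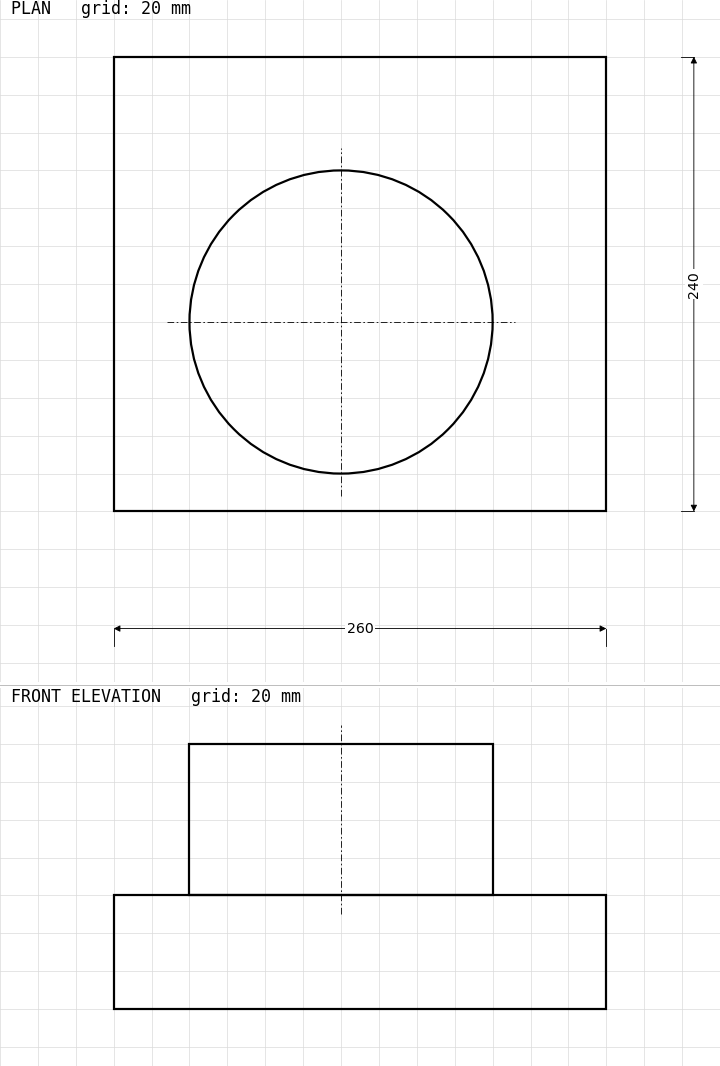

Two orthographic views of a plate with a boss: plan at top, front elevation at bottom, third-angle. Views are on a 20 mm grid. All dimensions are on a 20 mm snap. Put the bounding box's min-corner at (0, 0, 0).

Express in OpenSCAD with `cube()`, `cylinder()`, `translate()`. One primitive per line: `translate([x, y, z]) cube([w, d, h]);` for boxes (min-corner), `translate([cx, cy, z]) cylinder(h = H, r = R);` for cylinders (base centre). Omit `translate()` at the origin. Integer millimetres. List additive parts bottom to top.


cube([260, 240, 60]);
translate([120, 100, 60]) cylinder(h = 80, r = 80);


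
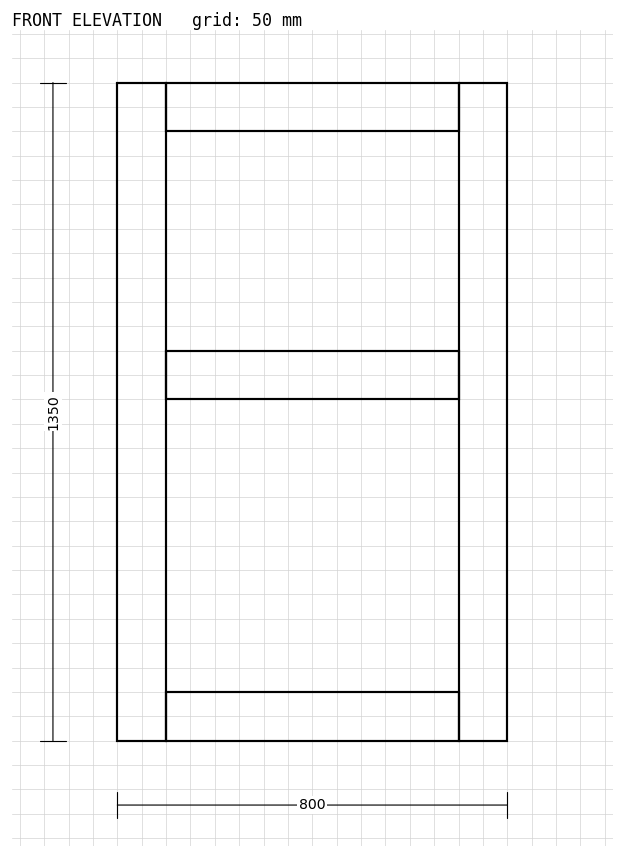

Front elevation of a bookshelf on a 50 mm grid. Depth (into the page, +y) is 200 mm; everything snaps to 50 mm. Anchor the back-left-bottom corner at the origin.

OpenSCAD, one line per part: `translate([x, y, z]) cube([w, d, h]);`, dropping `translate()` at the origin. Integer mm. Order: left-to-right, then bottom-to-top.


cube([100, 200, 1350]);
translate([100, 0, 0]) cube([600, 200, 100]);
translate([100, 0, 700]) cube([600, 200, 100]);
translate([100, 0, 1250]) cube([600, 200, 100]);
translate([700, 0, 0]) cube([100, 200, 1350]);


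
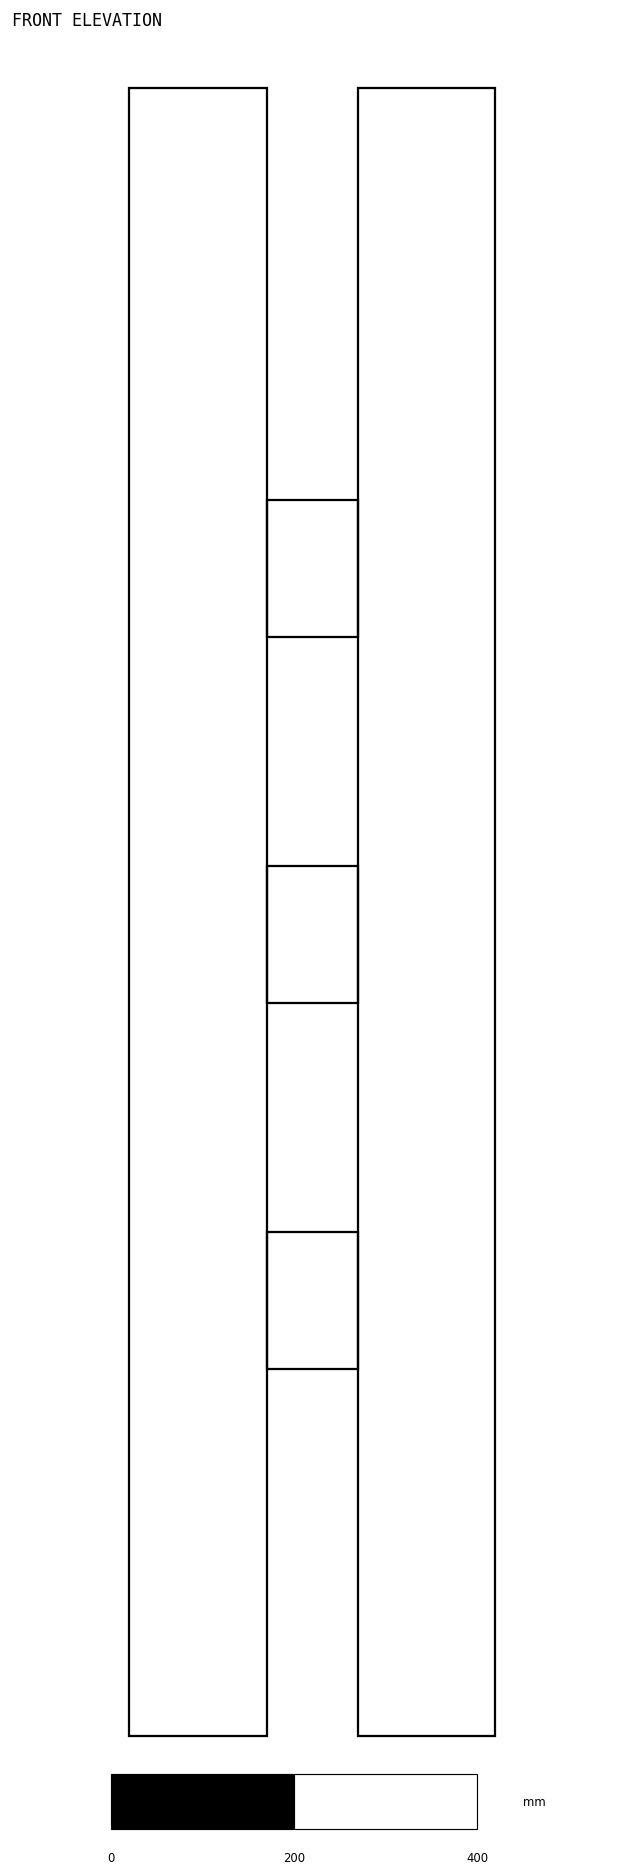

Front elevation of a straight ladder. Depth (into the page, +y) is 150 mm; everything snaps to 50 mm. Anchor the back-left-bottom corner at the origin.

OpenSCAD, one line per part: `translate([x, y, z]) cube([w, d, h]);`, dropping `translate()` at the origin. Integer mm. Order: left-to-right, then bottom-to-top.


cube([150, 150, 1800]);
translate([150, 0, 400]) cube([100, 150, 150]);
translate([150, 0, 800]) cube([100, 150, 150]);
translate([150, 0, 1200]) cube([100, 150, 150]);
translate([250, 0, 0]) cube([150, 150, 1800]);
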